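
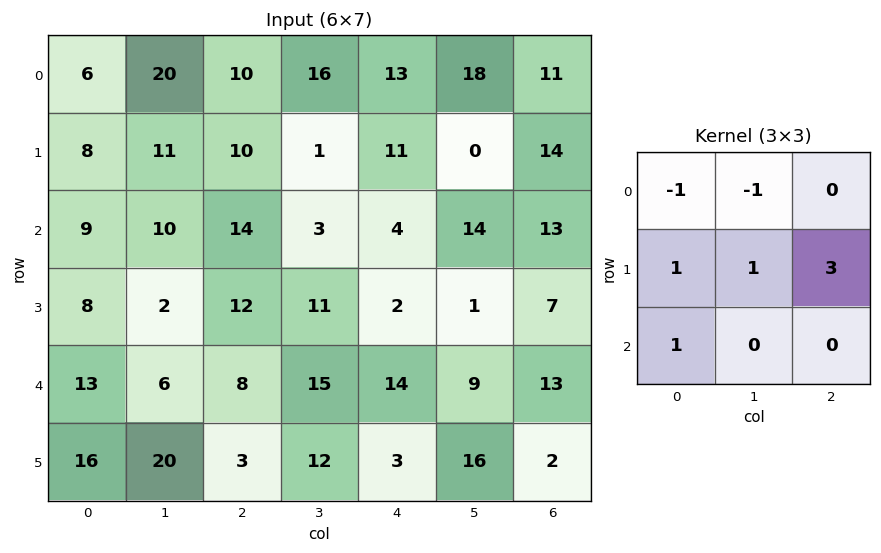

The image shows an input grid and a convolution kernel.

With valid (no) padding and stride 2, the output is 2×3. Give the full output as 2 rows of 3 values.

Output[0,0]: The receptive field on the input at this output position is [6 20 10 / 8 11 10 / 9 10 14]. Elementwise product with the kernel and sum: 6·-1 + 20·-1 + 8·1 + 11·1 + 10·3 + 9·1.
Output[0,1]: The receptive field on the input at this output position is [10 16 13 / 10 1 11 / 14 3 4]. Elementwise product with the kernel and sum: 10·-1 + 16·-1 + 10·1 + 1·1 + 11·3 + 14·1.

32 32 26
40 20 20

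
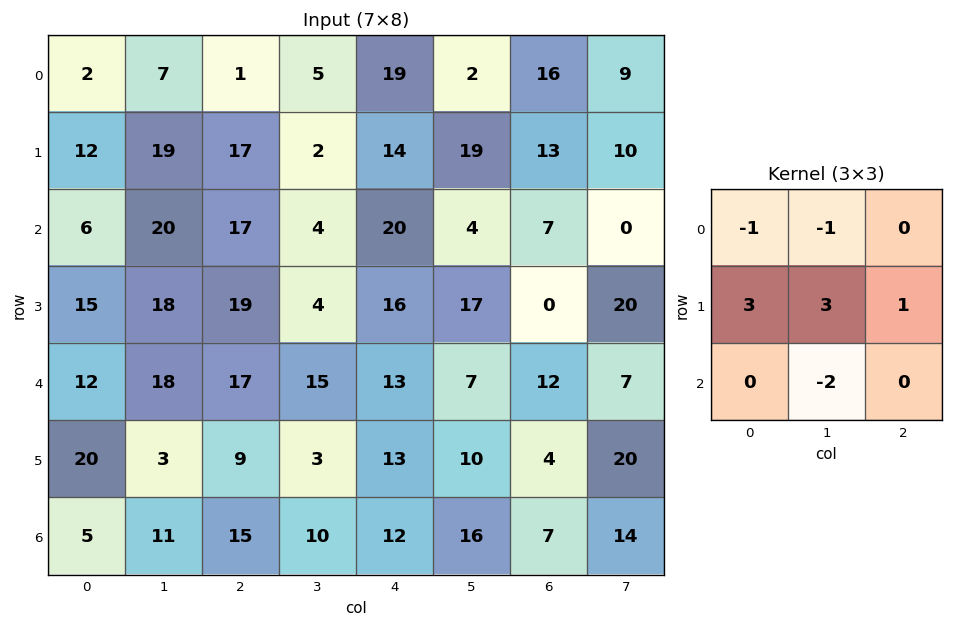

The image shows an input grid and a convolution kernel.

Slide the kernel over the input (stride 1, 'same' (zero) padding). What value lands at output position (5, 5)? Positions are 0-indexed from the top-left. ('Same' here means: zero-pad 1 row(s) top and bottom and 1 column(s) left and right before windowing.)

The receptive field on the zero-padded input at this output position is [13 7 12 / 13 10 4 / 12 16 7]. Elementwise product with the kernel and sum: 13·-1 + 7·-1 + 13·3 + 10·3 + 4·1 + 16·-2.

21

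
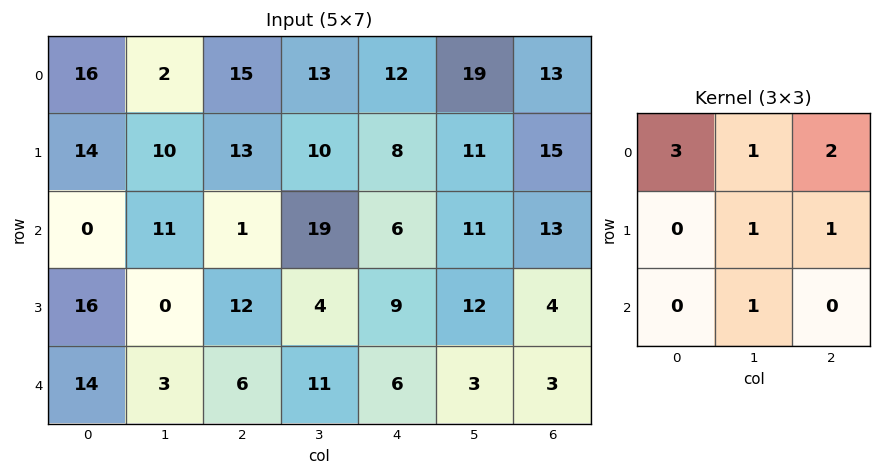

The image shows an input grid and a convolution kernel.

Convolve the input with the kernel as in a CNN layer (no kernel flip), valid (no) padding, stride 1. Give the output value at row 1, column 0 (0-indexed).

90

The receptive field on the input at this output position is [14 10 13 / 0 11 1 / 16 0 12]. Elementwise product with the kernel and sum: 14·3 + 10·1 + 13·2 + 11·1 + 1·1 + 0·1.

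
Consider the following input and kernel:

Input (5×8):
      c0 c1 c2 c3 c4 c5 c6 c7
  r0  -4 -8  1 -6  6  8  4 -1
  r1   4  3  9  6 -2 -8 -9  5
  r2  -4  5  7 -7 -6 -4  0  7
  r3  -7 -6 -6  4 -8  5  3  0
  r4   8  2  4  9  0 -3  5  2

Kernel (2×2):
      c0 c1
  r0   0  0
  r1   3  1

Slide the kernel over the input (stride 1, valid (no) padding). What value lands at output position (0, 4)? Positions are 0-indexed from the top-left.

The receptive field on the input at this output position is [6 8 / -2 -8]. Elementwise product with the kernel and sum: -2·3 + -8·1.

-14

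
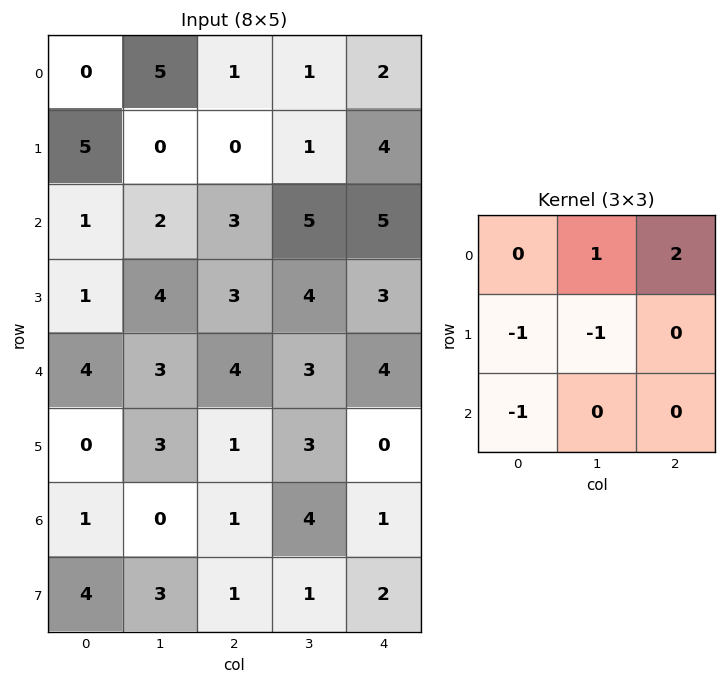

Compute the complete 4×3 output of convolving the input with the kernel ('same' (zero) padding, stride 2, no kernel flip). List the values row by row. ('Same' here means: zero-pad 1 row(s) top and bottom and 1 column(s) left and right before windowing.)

Output[0,0]: The receptive field on the zero-padded input at this output position is [0 0 0 / 0 0 5 / 0 5 0]. Elementwise product with the kernel and sum: 0·1 + 0·2 + 0·-1 + 0·-1 + 0·-1.

0 -6 -4
4 -7 -10
5 1 -7
5 3 -6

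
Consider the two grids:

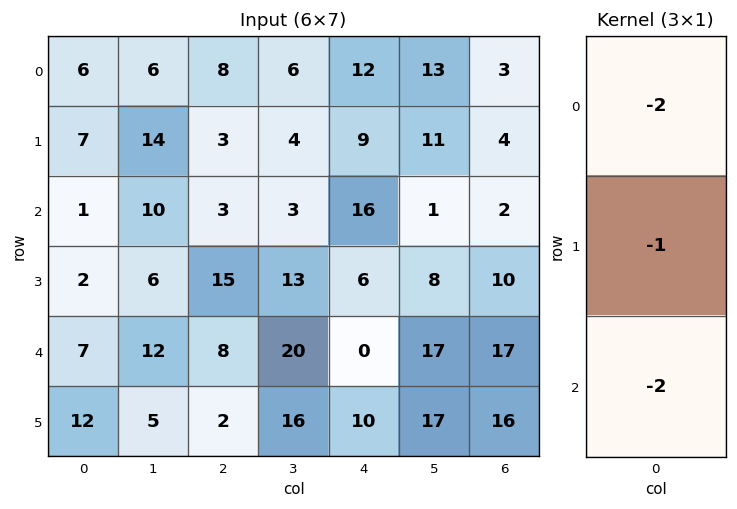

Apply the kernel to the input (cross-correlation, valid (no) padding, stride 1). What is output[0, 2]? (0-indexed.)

The receptive field on the input at this output position is [8 / 3 / 3]. Elementwise product with the kernel and sum: 8·-2 + 3·-1 + 3·-2.

-25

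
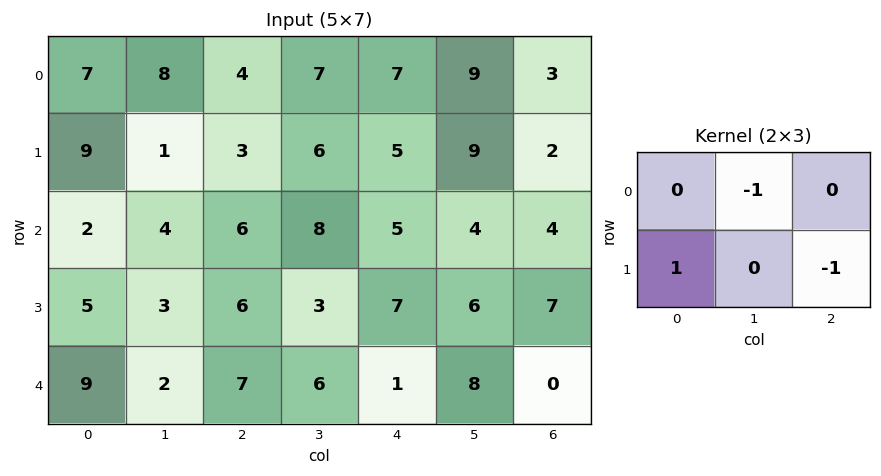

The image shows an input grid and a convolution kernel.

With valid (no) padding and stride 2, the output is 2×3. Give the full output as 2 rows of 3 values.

Output[0,0]: The receptive field on the input at this output position is [7 8 4 / 9 1 3]. Elementwise product with the kernel and sum: 8·-1 + 9·1 + 3·-1.
Output[0,1]: The receptive field on the input at this output position is [4 7 7 / 3 6 5]. Elementwise product with the kernel and sum: 7·-1 + 3·1 + 5·-1.

-2 -9 -6
-5 -9 -4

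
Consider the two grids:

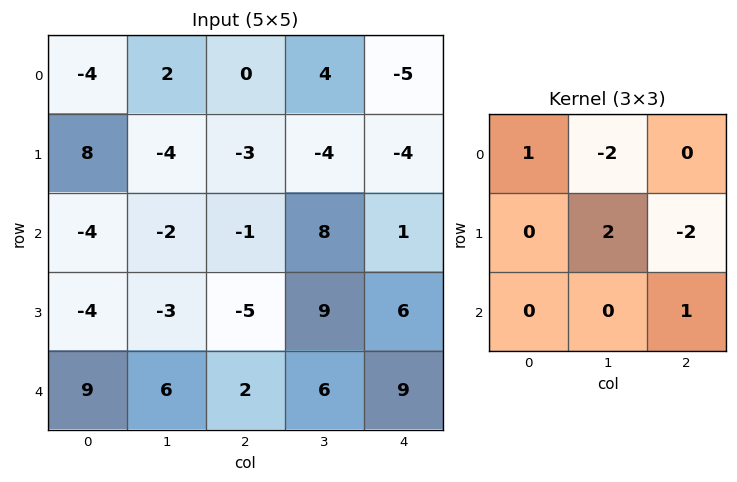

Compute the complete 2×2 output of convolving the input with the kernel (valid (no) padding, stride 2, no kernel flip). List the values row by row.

Output[0,0]: The receptive field on the input at this output position is [-4 2 0 / 8 -4 -3 / -4 -2 -1]. Elementwise product with the kernel and sum: -4·1 + 2·-2 + -4·2 + -3·-2 + -1·1.
Output[0,1]: The receptive field on the input at this output position is [0 4 -5 / -3 -4 -4 / -1 8 1]. Elementwise product with the kernel and sum: 0·1 + 4·-2 + -4·2 + -4·-2 + 1·1.

-11 -7
6 -2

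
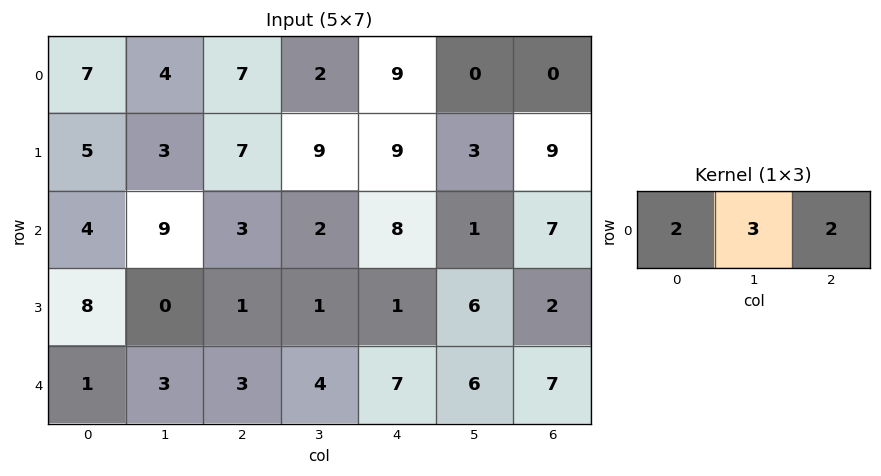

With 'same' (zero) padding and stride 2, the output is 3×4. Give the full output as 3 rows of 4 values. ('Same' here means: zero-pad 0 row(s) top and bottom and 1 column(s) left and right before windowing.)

29 33 31 0
30 31 30 23
9 23 41 33

Output[0,0]: The receptive field on the zero-padded input at this output position is [0 7 4]. Elementwise product with the kernel and sum: 0·2 + 7·3 + 4·2.
Output[0,1]: The receptive field on the zero-padded input at this output position is [4 7 2]. Elementwise product with the kernel and sum: 4·2 + 7·3 + 2·2.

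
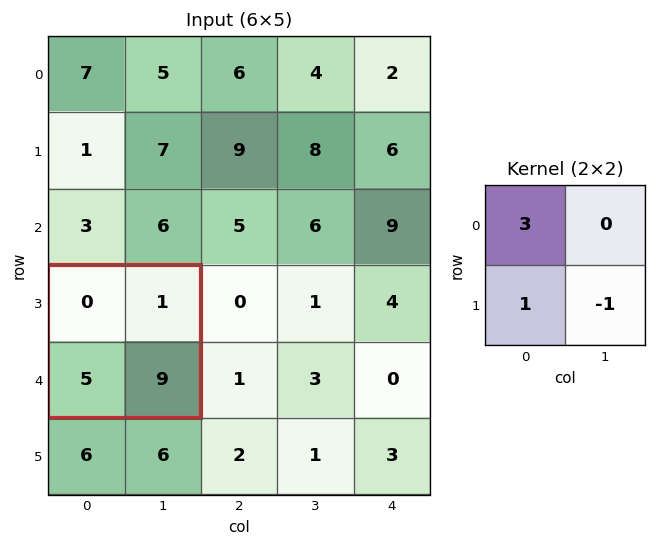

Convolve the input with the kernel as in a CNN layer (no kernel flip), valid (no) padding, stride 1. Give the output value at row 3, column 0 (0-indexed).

-4

The receptive field on the input at this output position is [0 1 / 5 9]. Elementwise product with the kernel and sum: 0·3 + 5·1 + 9·-1.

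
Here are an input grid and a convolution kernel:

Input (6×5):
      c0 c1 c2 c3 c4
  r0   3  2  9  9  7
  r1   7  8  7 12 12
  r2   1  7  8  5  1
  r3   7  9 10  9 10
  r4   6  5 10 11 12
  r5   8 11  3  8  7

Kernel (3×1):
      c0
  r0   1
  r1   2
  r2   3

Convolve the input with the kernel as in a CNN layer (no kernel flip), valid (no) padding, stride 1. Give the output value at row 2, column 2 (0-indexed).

The receptive field on the input at this output position is [8 / 10 / 10]. Elementwise product with the kernel and sum: 8·1 + 10·2 + 10·3.

58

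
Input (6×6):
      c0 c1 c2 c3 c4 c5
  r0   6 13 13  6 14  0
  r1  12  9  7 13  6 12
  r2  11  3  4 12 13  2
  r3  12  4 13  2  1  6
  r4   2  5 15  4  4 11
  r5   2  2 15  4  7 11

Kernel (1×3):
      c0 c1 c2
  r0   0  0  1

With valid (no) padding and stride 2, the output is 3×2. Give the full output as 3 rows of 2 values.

Output[0,0]: The receptive field on the input at this output position is [6 13 13]. Elementwise product with the kernel and sum: 13·1.
Output[0,1]: The receptive field on the input at this output position is [13 6 14]. Elementwise product with the kernel and sum: 14·1.

13 14
4 13
15 4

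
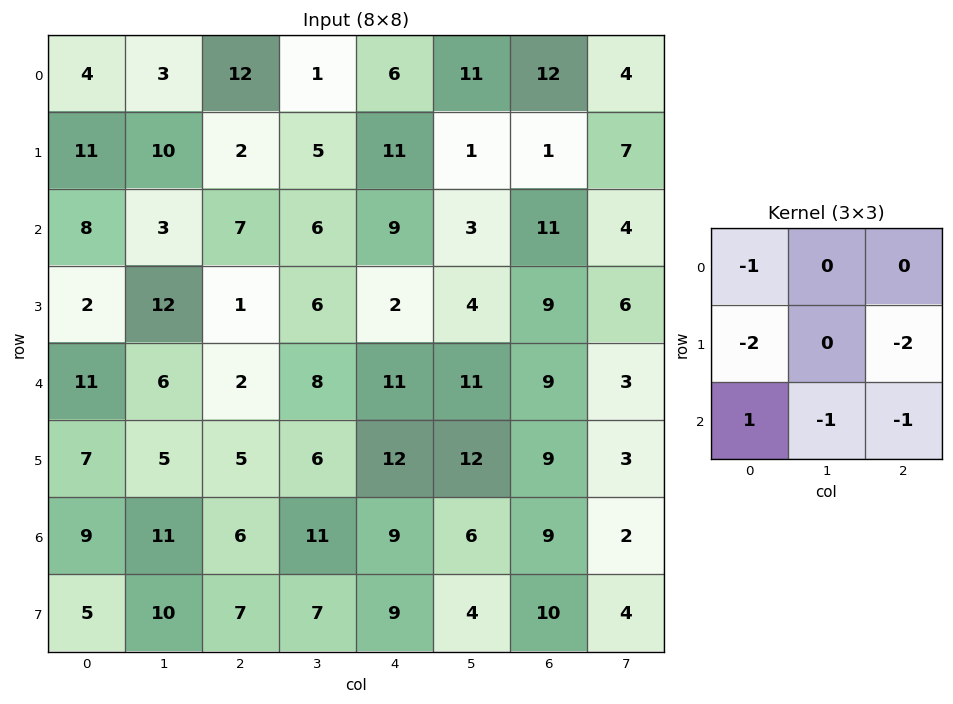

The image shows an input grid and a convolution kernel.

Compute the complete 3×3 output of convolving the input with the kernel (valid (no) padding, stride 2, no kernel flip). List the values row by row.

Output[0,0]: The receptive field on the input at this output position is [4 3 12 / 11 10 2 / 8 3 7]. Elementwise product with the kernel and sum: 4·-1 + 11·-2 + 2·-2 + 8·1 + 3·-1 + 7·-1.
Output[0,1]: The receptive field on the input at this output position is [12 1 6 / 2 5 11 / 7 6 9]. Elementwise product with the kernel and sum: 12·-1 + 2·-2 + 11·-2 + 7·1 + 6·-1 + 9·-1.

-32 -46 -35
-11 -30 -40
-43 -50 -59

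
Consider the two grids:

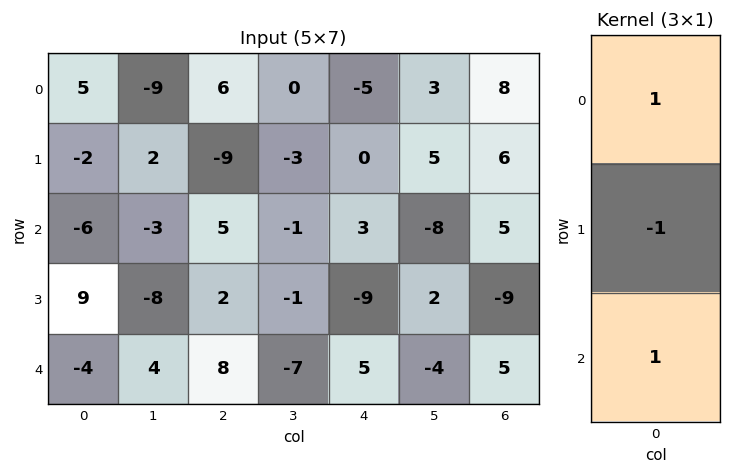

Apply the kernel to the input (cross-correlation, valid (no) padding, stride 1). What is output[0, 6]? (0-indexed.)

7

The receptive field on the input at this output position is [8 / 6 / 5]. Elementwise product with the kernel and sum: 8·1 + 6·-1 + 5·1.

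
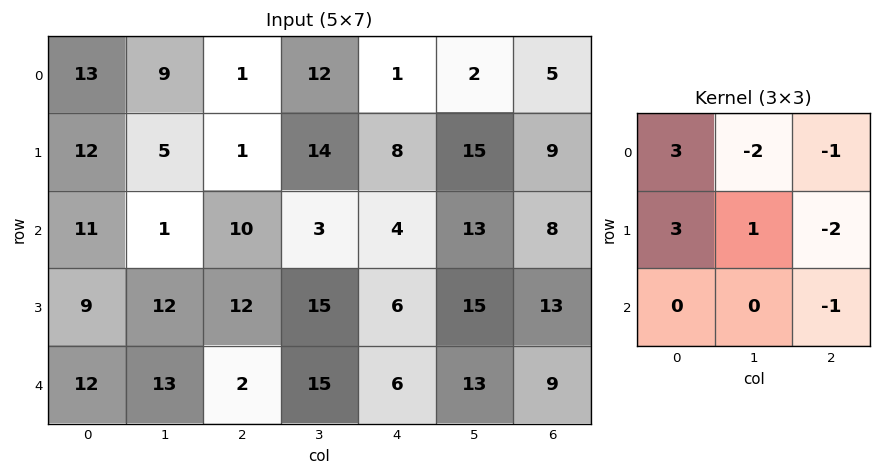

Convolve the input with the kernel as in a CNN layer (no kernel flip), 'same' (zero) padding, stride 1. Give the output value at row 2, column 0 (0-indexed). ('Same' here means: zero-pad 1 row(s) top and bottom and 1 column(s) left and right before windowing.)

-32

The receptive field on the zero-padded input at this output position is [0 12 5 / 0 11 1 / 0 9 12]. Elementwise product with the kernel and sum: 0·3 + 12·-2 + 5·-1 + 0·3 + 11·1 + 1·-2 + 12·-1.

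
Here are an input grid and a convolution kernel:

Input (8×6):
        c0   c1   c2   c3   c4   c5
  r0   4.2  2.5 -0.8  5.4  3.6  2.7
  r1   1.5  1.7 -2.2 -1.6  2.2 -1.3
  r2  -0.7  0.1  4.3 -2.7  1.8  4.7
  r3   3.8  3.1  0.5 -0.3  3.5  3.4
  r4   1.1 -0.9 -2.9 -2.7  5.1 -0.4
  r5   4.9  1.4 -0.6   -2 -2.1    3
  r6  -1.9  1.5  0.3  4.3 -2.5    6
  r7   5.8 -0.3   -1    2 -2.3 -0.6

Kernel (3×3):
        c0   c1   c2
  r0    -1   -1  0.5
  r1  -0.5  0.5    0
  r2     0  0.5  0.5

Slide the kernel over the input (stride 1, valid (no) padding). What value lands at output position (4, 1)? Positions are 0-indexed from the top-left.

The receptive field on the input at this output position is [-0.9 -2.9 -2.7 / 1.4 -0.6 -2 / 1.5 0.3 4.3]. Elementwise product with the kernel and sum: -0.9·-1 + -2.9·-1 + -2.7·0.5 + 1.4·-0.5 + -0.6·0.5 + 0.3·0.5 + 4.3·0.5.

3.75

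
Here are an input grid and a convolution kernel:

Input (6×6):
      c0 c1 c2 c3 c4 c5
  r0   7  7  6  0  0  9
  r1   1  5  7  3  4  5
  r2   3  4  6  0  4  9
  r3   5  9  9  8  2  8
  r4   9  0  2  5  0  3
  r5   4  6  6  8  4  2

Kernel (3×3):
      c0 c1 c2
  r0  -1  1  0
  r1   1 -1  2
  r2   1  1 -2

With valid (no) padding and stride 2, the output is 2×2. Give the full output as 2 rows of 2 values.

Output[0,0]: The receptive field on the input at this output position is [7 7 6 / 1 5 7 / 3 4 6]. Elementwise product with the kernel and sum: 7·-1 + 7·1 + 1·1 + 5·-1 + 7·2 + 3·1 + 4·1 + 6·-2.

5 4
20 6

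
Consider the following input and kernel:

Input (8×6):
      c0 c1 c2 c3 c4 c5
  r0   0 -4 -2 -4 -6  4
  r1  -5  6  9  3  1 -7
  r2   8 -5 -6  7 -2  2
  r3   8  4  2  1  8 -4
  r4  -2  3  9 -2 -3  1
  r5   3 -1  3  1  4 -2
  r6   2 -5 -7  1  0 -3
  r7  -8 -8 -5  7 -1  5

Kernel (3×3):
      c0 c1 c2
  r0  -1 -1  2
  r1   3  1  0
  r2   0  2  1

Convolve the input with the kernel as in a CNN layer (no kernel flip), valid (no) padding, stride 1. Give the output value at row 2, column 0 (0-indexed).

The receptive field on the input at this output position is [8 -5 -6 / 8 4 2 / -2 3 9]. Elementwise product with the kernel and sum: 8·-1 + -5·-1 + -6·2 + 8·3 + 4·1 + 3·2 + 9·1.

28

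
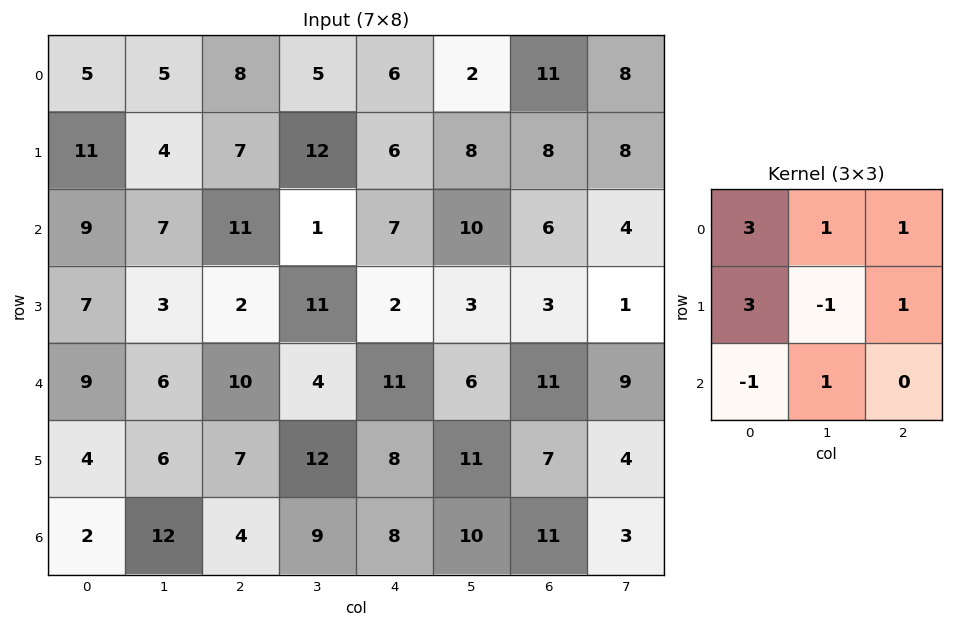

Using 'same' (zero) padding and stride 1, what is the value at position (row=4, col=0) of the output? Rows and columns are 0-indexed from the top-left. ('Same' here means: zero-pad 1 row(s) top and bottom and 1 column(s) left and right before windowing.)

11

The receptive field on the zero-padded input at this output position is [0 7 3 / 0 9 6 / 0 4 6]. Elementwise product with the kernel and sum: 0·3 + 7·1 + 3·1 + 0·3 + 9·-1 + 6·1 + 0·-1 + 4·1.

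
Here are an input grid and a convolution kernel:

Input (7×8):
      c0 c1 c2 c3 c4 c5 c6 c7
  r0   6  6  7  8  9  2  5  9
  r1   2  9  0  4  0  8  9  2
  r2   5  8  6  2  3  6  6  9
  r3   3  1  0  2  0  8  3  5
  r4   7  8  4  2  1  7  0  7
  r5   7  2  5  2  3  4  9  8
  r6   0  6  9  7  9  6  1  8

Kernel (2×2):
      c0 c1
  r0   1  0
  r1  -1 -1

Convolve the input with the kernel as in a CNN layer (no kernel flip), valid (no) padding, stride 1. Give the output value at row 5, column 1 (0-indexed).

-13

The receptive field on the input at this output position is [2 5 / 6 9]. Elementwise product with the kernel and sum: 2·1 + 6·-1 + 9·-1.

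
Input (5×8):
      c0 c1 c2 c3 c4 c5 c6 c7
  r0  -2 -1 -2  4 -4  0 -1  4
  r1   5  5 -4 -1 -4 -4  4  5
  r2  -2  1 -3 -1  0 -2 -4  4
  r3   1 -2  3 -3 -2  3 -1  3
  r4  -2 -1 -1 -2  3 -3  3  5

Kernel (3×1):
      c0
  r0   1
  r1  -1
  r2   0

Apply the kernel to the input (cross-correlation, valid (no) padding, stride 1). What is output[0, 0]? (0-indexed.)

-7

The receptive field on the input at this output position is [-2 / 5 / -2]. Elementwise product with the kernel and sum: -2·1 + 5·-1.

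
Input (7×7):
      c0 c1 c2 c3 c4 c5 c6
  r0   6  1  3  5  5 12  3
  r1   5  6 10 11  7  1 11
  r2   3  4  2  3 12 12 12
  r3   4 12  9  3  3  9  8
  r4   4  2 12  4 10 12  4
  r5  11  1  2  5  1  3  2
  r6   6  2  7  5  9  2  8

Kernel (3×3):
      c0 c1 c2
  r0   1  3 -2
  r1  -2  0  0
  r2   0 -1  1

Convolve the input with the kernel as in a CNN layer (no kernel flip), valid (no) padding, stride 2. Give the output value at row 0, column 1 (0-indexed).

-3

The receptive field on the input at this output position is [3 5 5 / 10 11 7 / 2 3 12]. Elementwise product with the kernel and sum: 3·1 + 5·3 + 5·-2 + 10·-2 + 3·-1 + 12·1.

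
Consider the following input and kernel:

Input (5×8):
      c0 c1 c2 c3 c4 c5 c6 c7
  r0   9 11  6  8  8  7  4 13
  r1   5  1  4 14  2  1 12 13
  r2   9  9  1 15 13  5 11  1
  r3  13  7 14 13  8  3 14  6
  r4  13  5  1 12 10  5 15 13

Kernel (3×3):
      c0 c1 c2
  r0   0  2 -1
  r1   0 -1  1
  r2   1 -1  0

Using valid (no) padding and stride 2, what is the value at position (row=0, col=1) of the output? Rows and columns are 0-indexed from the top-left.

The receptive field on the input at this output position is [6 8 8 / 4 14 2 / 1 15 13]. Elementwise product with the kernel and sum: 8·2 + 8·-1 + 14·-1 + 2·1 + 1·1 + 15·-1.

-18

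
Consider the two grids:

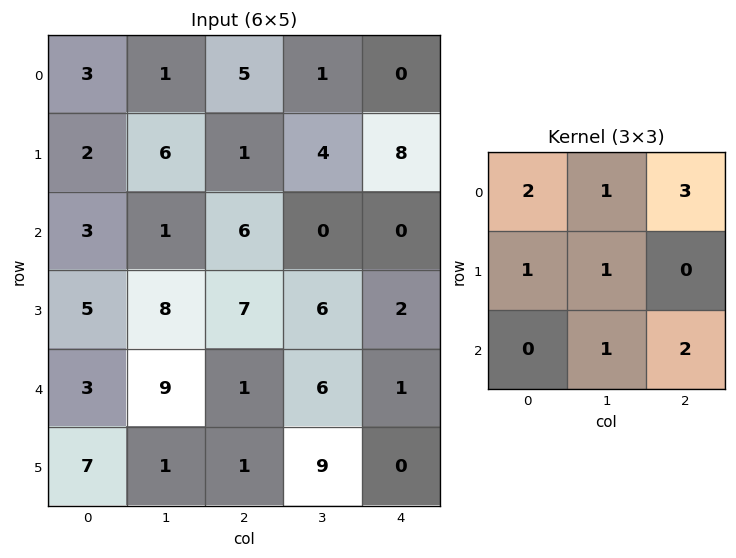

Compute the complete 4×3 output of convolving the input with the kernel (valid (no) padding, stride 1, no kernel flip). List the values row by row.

43 23 16
39 51 46
49 36 33
54 70 42

Output[0,0]: The receptive field on the input at this output position is [3 1 5 / 2 6 1 / 3 1 6]. Elementwise product with the kernel and sum: 3·2 + 1·1 + 5·3 + 2·1 + 6·1 + 1·1 + 6·2.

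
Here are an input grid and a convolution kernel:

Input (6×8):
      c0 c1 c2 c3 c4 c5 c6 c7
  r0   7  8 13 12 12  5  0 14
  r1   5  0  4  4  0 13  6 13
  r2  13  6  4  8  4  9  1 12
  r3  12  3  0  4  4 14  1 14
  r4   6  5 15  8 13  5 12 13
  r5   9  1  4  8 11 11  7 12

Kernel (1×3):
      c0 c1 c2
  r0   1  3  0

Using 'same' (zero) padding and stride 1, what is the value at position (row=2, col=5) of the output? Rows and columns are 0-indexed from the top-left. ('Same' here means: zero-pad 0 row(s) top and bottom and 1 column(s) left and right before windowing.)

31

The receptive field on the zero-padded input at this output position is [4 9 1]. Elementwise product with the kernel and sum: 4·1 + 9·3.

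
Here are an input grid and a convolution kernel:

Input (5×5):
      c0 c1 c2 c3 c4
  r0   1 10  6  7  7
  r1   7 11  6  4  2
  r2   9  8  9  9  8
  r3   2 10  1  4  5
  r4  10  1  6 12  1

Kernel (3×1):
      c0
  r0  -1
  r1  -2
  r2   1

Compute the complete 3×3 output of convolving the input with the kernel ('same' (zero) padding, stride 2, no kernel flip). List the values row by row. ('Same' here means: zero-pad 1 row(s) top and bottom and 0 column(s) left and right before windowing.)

5 -6 -12
-23 -23 -13
-22 -13 -7

Output[0,0]: The receptive field on the zero-padded input at this output position is [0 / 1 / 7]. Elementwise product with the kernel and sum: 0·-1 + 1·-2 + 7·1.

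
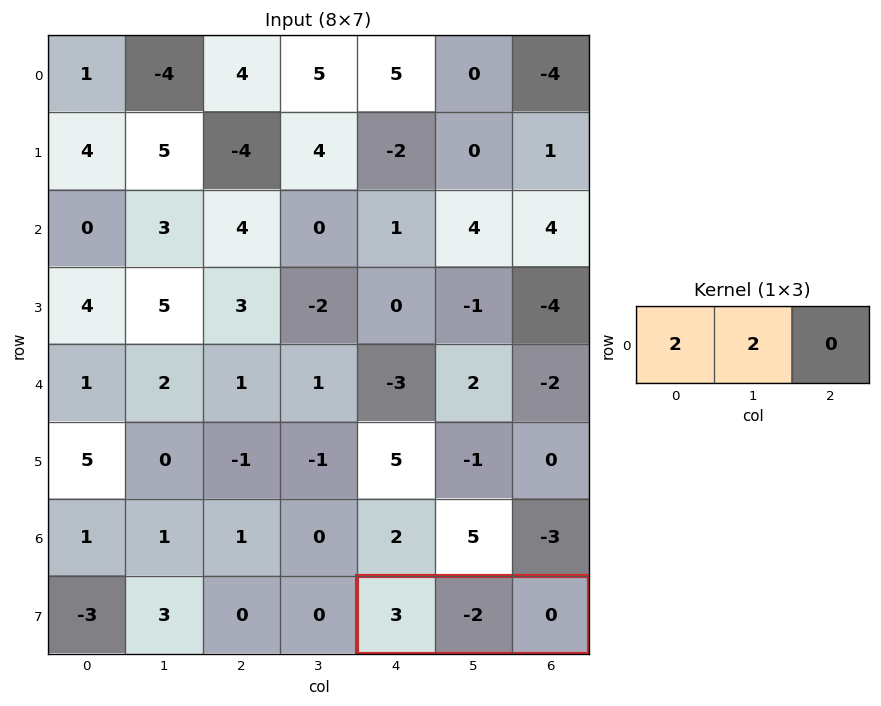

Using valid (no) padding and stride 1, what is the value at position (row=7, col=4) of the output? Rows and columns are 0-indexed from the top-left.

2

The receptive field on the input at this output position is [3 -2 0]. Elementwise product with the kernel and sum: 3·2 + -2·2.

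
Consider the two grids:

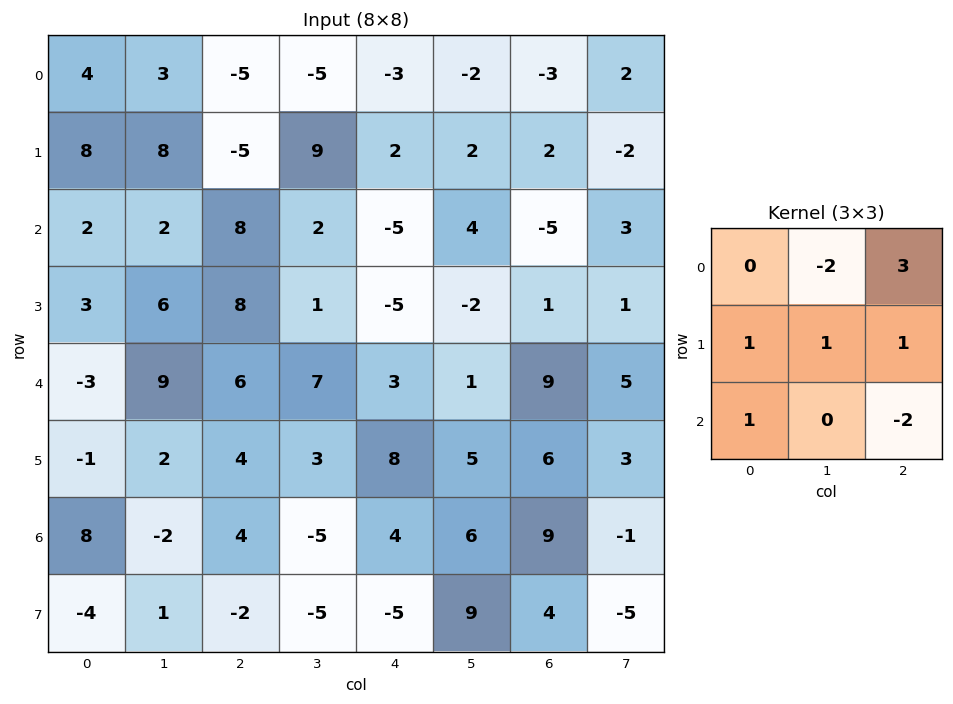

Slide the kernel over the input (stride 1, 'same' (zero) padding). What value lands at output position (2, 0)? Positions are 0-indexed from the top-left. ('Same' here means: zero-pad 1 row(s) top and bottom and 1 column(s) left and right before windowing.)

0

The receptive field on the zero-padded input at this output position is [0 8 8 / 0 2 2 / 0 3 6]. Elementwise product with the kernel and sum: 8·-2 + 8·3 + 0·1 + 2·1 + 2·1 + 0·1 + 6·-2.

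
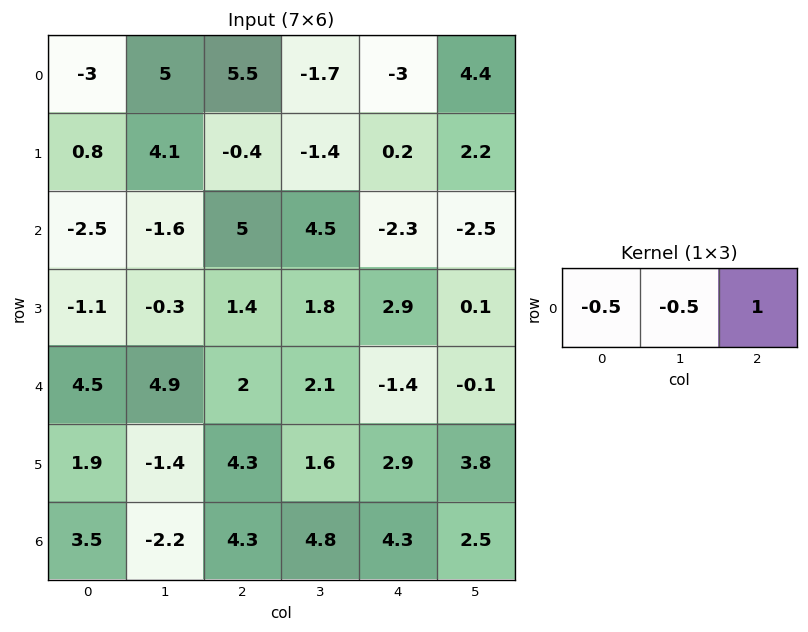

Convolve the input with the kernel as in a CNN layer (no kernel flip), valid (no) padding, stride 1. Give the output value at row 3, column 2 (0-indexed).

The receptive field on the input at this output position is [1.4 1.8 2.9]. Elementwise product with the kernel and sum: 1.4·-0.5 + 1.8·-0.5 + 2.9·1.

1.3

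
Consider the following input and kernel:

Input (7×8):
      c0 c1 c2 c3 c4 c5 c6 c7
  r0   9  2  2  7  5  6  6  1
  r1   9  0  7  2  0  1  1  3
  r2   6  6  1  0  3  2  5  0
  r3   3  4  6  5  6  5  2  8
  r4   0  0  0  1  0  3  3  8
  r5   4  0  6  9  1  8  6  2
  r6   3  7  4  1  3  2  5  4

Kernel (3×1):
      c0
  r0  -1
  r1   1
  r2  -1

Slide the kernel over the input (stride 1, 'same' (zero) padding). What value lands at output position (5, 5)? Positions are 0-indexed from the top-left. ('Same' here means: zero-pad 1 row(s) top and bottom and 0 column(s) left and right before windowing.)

3

The receptive field on the zero-padded input at this output position is [3 / 8 / 2]. Elementwise product with the kernel and sum: 3·-1 + 8·1 + 2·-1.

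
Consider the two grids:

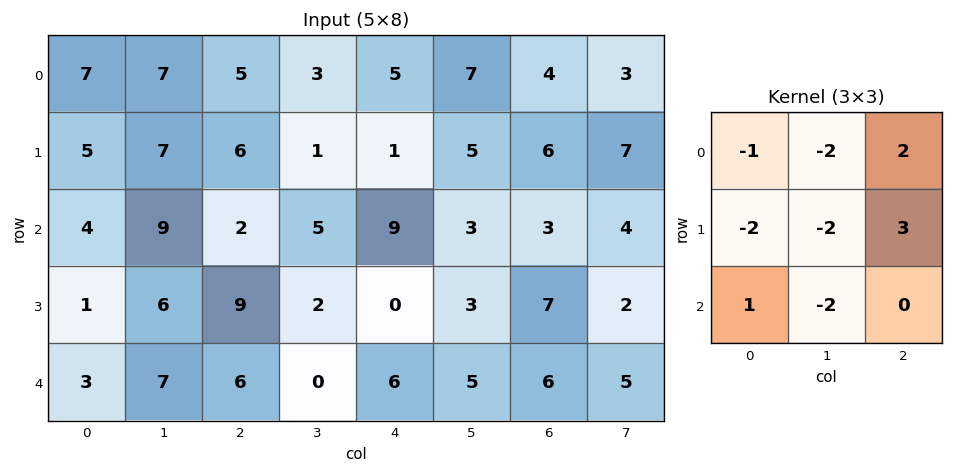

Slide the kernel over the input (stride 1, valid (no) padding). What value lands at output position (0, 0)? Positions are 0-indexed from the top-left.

The receptive field on the input at this output position is [7 7 5 / 5 7 6 / 4 9 2]. Elementwise product with the kernel and sum: 7·-1 + 7·-2 + 5·2 + 5·-2 + 7·-2 + 6·3 + 4·1 + 9·-2.

-31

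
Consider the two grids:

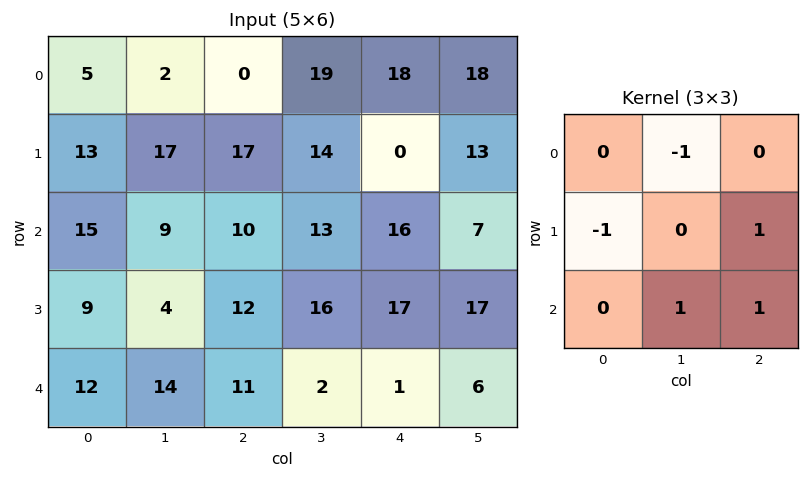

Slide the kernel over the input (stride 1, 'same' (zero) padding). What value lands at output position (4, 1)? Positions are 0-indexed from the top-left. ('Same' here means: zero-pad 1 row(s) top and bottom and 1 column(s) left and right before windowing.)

The receptive field on the zero-padded input at this output position is [9 4 12 / 12 14 11 / 0 0 0]. Elementwise product with the kernel and sum: 4·-1 + 12·-1 + 11·1 + 0·1 + 0·1.

-5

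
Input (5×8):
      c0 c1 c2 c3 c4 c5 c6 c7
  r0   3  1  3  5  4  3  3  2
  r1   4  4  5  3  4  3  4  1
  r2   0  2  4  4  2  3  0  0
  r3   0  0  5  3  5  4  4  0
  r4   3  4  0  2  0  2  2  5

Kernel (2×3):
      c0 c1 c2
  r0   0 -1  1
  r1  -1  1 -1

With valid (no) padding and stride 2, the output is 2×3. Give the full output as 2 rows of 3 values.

Output[0,0]: The receptive field on the input at this output position is [3 1 3 / 4 4 5]. Elementwise product with the kernel and sum: 1·-1 + 3·1 + 4·-1 + 4·1 + 5·-1.

-3 -7 -5
-3 -9 -8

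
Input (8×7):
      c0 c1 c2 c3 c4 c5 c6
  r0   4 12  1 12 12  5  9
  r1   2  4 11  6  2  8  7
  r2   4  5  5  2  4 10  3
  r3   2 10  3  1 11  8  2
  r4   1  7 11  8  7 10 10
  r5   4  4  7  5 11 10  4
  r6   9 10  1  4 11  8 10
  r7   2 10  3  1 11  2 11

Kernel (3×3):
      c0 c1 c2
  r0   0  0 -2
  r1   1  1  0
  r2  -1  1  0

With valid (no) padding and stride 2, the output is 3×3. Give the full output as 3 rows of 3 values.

5 -10 -2
8 -7 16
-13 1 -2

Output[0,0]: The receptive field on the input at this output position is [4 12 1 / 2 4 11 / 4 5 5]. Elementwise product with the kernel and sum: 1·-2 + 2·1 + 4·1 + 4·-1 + 5·1.
Output[0,1]: The receptive field on the input at this output position is [1 12 12 / 11 6 2 / 5 2 4]. Elementwise product with the kernel and sum: 12·-2 + 11·1 + 6·1 + 5·-1 + 2·1.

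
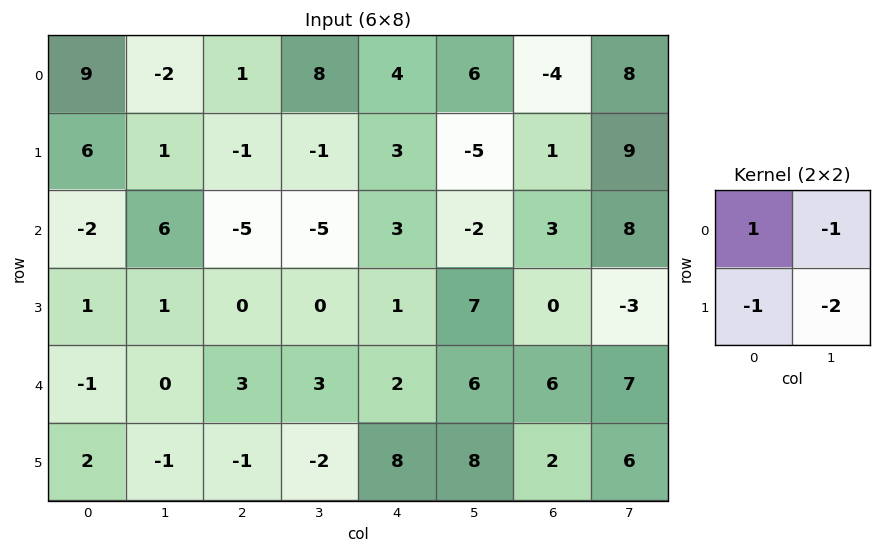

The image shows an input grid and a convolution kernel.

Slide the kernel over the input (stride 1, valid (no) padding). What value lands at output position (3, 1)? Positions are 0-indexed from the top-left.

-5

The receptive field on the input at this output position is [1 0 / 0 3]. Elementwise product with the kernel and sum: 1·1 + 0·-1 + 0·-1 + 3·-2.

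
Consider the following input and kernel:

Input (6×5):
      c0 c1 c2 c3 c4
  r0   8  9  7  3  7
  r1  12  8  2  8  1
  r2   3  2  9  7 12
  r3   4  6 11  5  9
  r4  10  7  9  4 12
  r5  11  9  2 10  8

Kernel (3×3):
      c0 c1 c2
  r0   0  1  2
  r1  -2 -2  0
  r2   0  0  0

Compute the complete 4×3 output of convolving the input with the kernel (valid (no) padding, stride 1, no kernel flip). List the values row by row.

-17 -7 -3
2 -4 -22
0 -11 -1
-6 -11 -3

Output[0,0]: The receptive field on the input at this output position is [8 9 7 / 12 8 2 / 3 2 9]. Elementwise product with the kernel and sum: 9·1 + 7·2 + 12·-2 + 8·-2.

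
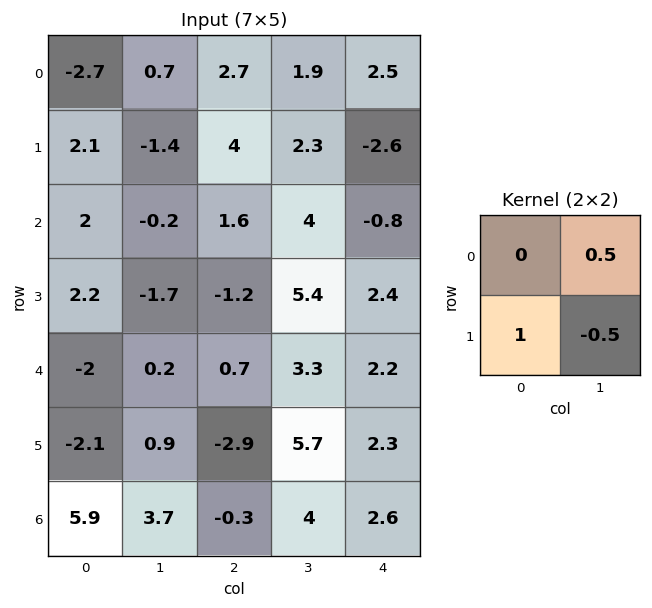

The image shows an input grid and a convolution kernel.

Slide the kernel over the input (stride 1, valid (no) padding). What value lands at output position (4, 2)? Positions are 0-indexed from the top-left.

The receptive field on the input at this output position is [0.7 3.3 / -2.9 5.7]. Elementwise product with the kernel and sum: 3.3·0.5 + -2.9·1 + 5.7·-0.5.

-4.1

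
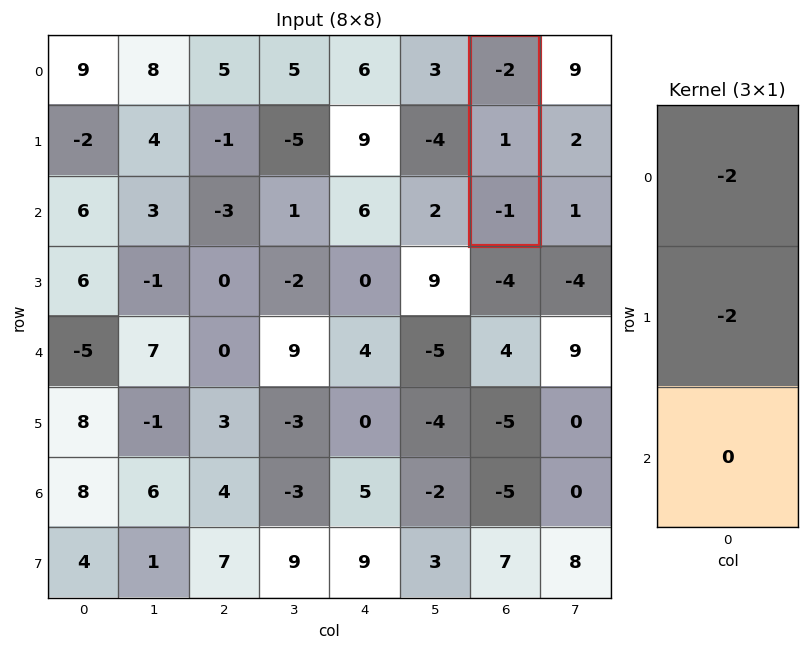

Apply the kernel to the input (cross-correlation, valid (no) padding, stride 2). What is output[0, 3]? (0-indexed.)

The receptive field on the input at this output position is [-2 / 1 / -1]. Elementwise product with the kernel and sum: -2·-2 + 1·-2.

2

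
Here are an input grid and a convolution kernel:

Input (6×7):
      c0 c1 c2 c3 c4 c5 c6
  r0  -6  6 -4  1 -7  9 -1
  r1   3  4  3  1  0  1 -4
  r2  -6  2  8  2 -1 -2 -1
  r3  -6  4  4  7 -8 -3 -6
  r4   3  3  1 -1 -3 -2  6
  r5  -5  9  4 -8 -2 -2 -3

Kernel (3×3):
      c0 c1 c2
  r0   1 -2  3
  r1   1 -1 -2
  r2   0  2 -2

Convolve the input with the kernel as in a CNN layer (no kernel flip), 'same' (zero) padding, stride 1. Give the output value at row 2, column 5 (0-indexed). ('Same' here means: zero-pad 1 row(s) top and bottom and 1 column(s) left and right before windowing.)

-5

The receptive field on the zero-padded input at this output position is [0 1 -4 / -1 -2 -1 / -8 -3 -6]. Elementwise product with the kernel and sum: 0·1 + 1·-2 + -4·3 + -1·1 + -2·-1 + -1·-2 + -3·2 + -6·-2.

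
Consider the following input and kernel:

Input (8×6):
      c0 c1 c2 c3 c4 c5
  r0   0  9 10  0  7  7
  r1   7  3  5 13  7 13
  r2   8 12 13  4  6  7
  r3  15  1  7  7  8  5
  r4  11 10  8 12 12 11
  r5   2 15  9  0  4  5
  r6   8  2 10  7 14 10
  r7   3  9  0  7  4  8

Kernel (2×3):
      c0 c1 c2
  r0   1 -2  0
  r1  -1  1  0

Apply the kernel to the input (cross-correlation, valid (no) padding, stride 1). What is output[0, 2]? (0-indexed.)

18

The receptive field on the input at this output position is [10 0 7 / 5 13 7]. Elementwise product with the kernel and sum: 10·1 + 0·-2 + 5·-1 + 13·1.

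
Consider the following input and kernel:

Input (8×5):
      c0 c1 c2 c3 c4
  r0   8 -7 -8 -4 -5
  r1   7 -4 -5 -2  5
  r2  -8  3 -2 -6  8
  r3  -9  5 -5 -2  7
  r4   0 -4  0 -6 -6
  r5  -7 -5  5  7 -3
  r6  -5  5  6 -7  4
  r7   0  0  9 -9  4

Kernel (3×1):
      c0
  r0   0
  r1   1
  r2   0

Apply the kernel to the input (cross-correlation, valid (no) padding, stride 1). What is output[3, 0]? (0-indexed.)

The receptive field on the input at this output position is [-9 / 0 / -7]. Elementwise product with the kernel and sum: 0·1.

0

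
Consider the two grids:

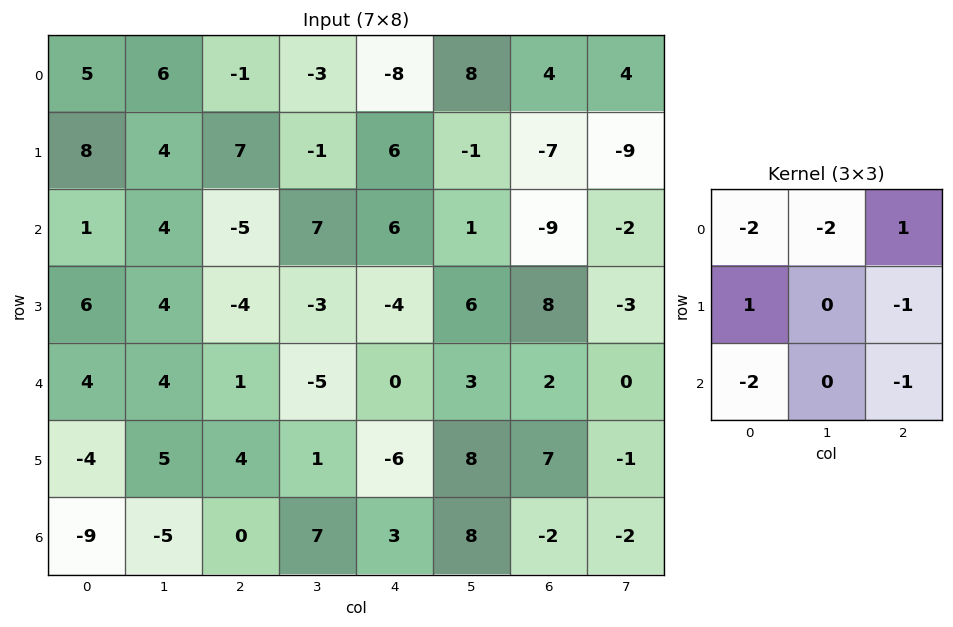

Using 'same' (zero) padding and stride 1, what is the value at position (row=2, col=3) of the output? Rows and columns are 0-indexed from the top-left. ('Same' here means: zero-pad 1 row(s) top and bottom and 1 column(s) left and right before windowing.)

-5

The receptive field on the zero-padded input at this output position is [7 -1 6 / -5 7 6 / -4 -3 -4]. Elementwise product with the kernel and sum: 7·-2 + -1·-2 + 6·1 + -5·1 + 6·-1 + -4·-2 + -4·-1.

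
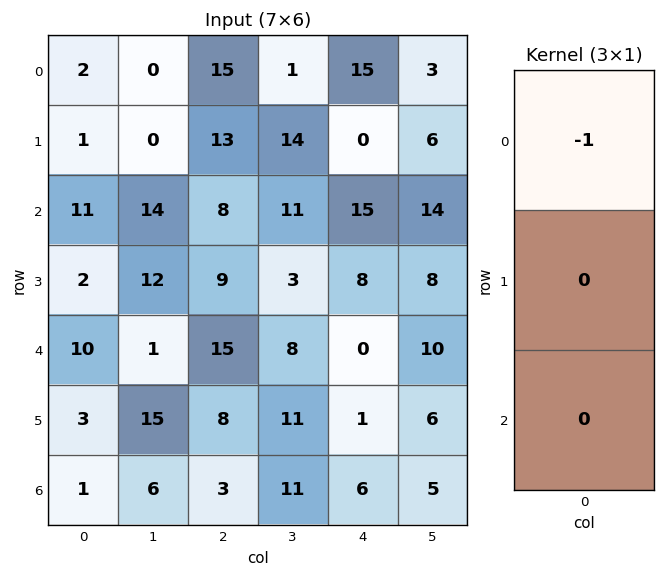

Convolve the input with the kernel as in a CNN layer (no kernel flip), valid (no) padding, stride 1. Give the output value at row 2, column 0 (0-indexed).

The receptive field on the input at this output position is [11 / 2 / 10]. Elementwise product with the kernel and sum: 11·-1.

-11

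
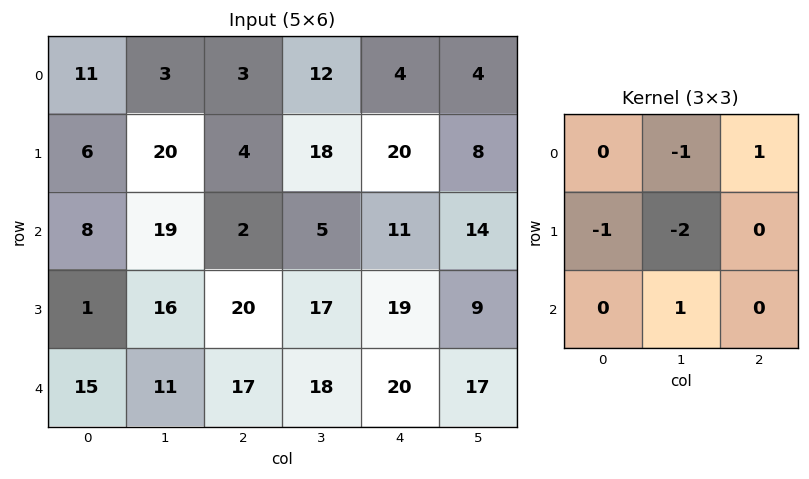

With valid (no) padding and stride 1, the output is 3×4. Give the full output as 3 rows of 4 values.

-27 -17 -43 -47
-46 11 7 -20
-39 -36 -30 -32

Output[0,0]: The receptive field on the input at this output position is [11 3 3 / 6 20 4 / 8 19 2]. Elementwise product with the kernel and sum: 3·-1 + 3·1 + 6·-1 + 20·-2 + 19·1.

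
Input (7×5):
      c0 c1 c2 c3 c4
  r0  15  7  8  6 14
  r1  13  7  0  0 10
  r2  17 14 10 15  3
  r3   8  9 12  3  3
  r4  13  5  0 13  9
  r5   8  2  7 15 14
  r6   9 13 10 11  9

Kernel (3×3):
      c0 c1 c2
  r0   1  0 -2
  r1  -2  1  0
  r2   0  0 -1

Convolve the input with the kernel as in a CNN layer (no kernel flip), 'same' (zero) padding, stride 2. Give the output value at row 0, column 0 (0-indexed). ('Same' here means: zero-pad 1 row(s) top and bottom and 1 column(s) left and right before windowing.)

8

The receptive field on the zero-padded input at this output position is [0 0 0 / 0 15 7 / 0 13 7]. Elementwise product with the kernel and sum: 0·1 + 0·-2 + 0·-2 + 15·1 + 7·-1.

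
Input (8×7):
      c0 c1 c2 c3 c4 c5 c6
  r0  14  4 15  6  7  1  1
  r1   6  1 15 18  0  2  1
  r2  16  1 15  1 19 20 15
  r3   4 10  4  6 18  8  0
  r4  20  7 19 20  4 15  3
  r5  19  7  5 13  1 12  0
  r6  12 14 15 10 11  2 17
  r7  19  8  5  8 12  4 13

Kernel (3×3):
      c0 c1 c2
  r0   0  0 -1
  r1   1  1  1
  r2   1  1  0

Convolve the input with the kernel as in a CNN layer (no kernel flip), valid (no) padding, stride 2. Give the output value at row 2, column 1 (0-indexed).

The receptive field on the input at this output position is [19 20 4 / 5 13 1 / 15 10 11]. Elementwise product with the kernel and sum: 4·-1 + 5·1 + 13·1 + 1·1 + 15·1 + 10·1.

40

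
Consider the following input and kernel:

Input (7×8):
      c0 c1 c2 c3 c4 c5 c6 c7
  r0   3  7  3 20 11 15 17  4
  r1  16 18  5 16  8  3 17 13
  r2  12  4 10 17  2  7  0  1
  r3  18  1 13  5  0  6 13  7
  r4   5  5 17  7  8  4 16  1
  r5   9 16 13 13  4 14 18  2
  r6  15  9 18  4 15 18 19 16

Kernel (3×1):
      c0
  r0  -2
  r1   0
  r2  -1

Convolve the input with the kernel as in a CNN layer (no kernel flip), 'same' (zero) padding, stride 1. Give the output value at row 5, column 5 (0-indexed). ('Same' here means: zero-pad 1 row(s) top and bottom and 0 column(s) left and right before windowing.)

-26

The receptive field on the zero-padded input at this output position is [4 / 14 / 18]. Elementwise product with the kernel and sum: 4·-2 + 18·-1.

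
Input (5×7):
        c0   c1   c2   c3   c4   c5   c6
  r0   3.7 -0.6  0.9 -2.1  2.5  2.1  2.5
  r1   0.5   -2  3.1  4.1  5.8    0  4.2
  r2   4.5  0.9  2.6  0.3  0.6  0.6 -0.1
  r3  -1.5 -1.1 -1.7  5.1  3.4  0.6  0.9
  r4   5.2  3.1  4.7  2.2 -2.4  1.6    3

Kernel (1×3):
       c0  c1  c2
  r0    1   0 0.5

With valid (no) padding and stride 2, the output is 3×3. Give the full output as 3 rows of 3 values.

Output[0,0]: The receptive field on the input at this output position is [3.7 -0.6 0.9]. Elementwise product with the kernel and sum: 3.7·1 + 0.9·0.5.

4.15 2.15 3.75
5.8 2.9 0.55
7.55 3.5 -0.9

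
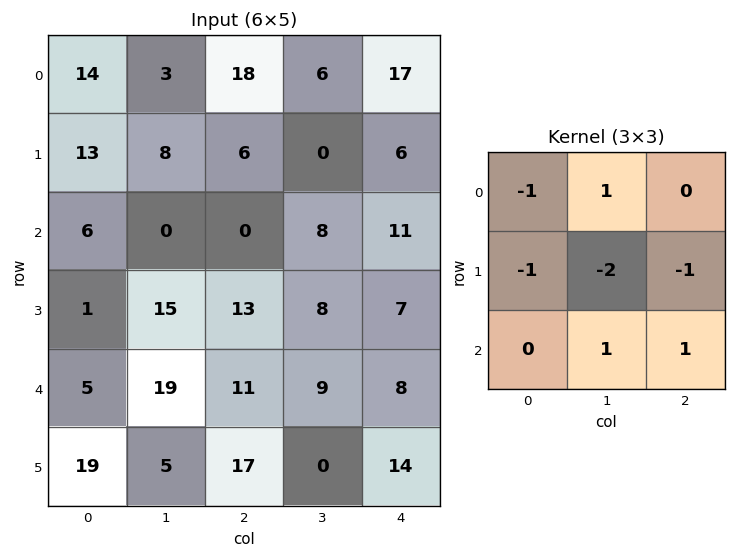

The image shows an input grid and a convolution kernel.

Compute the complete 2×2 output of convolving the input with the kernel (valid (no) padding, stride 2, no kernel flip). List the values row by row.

-46 -5
-20 -11

Output[0,0]: The receptive field on the input at this output position is [14 3 18 / 13 8 6 / 6 0 0]. Elementwise product with the kernel and sum: 14·-1 + 3·1 + 13·-1 + 8·-2 + 6·-1 + 0·1 + 0·1.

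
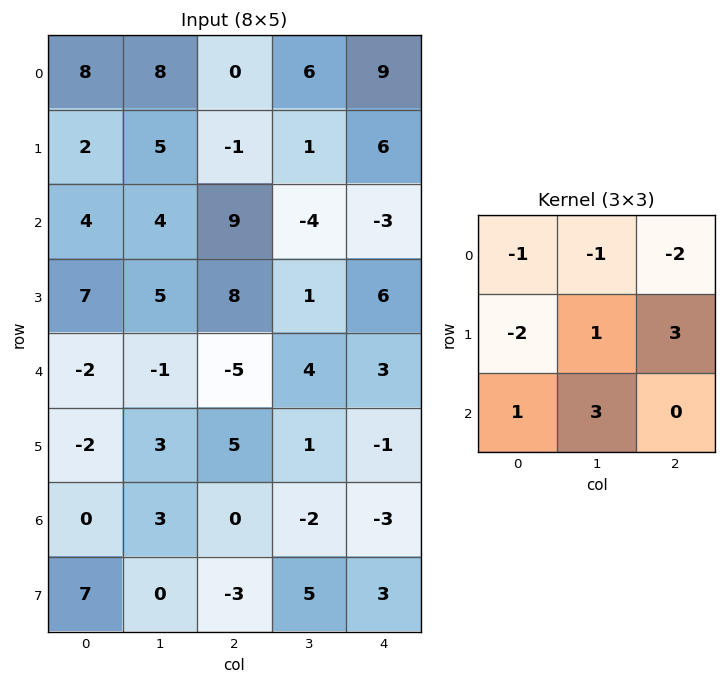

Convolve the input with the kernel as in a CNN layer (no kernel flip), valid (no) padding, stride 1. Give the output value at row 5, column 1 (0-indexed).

-31

The receptive field on the input at this output position is [3 5 1 / 3 0 -2 / 0 -3 5]. Elementwise product with the kernel and sum: 3·-1 + 5·-1 + 1·-2 + 3·-2 + 0·1 + -2·3 + 0·1 + -3·3.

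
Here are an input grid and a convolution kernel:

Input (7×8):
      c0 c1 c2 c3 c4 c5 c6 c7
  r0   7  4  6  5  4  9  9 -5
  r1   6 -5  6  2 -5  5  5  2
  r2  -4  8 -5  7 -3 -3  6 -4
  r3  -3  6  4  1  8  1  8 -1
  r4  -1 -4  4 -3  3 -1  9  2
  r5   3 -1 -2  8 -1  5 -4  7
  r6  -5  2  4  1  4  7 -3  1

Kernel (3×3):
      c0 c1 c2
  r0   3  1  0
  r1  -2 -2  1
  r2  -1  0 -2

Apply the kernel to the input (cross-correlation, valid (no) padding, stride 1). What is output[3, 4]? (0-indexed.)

The receptive field on the input at this output position is [8 1 8 / 3 -1 9 / -1 5 -4]. Elementwise product with the kernel and sum: 8·3 + 1·1 + 3·-2 + -1·-2 + 9·1 + -1·-1 + -4·-2.

39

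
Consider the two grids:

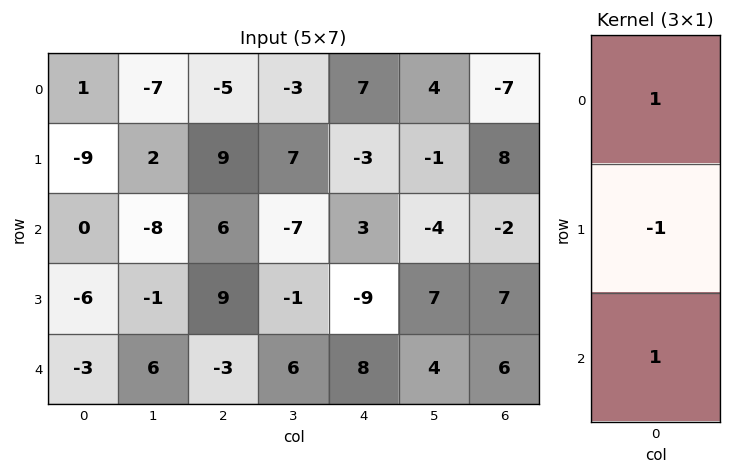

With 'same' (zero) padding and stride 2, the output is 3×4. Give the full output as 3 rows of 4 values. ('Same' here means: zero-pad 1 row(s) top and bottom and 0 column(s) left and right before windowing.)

-10 14 -10 15
-15 12 -15 17
-3 12 -17 1

Output[0,0]: The receptive field on the zero-padded input at this output position is [0 / 1 / -9]. Elementwise product with the kernel and sum: 0·1 + 1·-1 + -9·1.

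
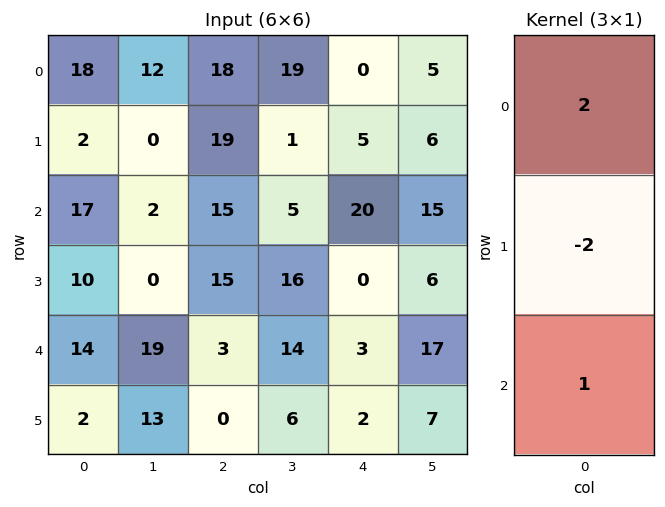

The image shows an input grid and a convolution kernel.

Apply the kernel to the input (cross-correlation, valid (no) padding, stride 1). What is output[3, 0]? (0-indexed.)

The receptive field on the input at this output position is [10 / 14 / 2]. Elementwise product with the kernel and sum: 10·2 + 14·-2 + 2·1.

-6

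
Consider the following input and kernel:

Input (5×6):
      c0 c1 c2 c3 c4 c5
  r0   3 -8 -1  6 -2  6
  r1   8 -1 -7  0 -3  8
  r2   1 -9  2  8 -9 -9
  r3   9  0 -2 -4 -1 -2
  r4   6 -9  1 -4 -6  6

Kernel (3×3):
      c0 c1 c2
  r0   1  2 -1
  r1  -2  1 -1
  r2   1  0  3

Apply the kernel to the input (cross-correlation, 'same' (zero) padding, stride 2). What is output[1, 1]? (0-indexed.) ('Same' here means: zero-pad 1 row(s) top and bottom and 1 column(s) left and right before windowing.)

-15

The receptive field on the zero-padded input at this output position is [-1 -7 0 / -9 2 8 / 0 -2 -4]. Elementwise product with the kernel and sum: -1·1 + -7·2 + 0·-1 + -9·-2 + 2·1 + 8·-1 + 0·1 + -4·3.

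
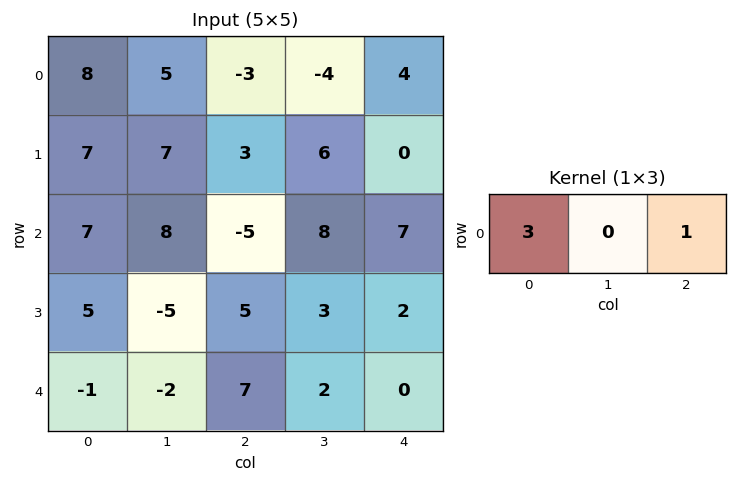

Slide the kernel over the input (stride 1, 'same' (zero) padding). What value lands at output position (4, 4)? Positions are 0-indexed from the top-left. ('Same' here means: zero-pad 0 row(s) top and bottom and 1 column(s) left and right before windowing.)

6

The receptive field on the zero-padded input at this output position is [2 0 0]. Elementwise product with the kernel and sum: 2·3 + 0·1.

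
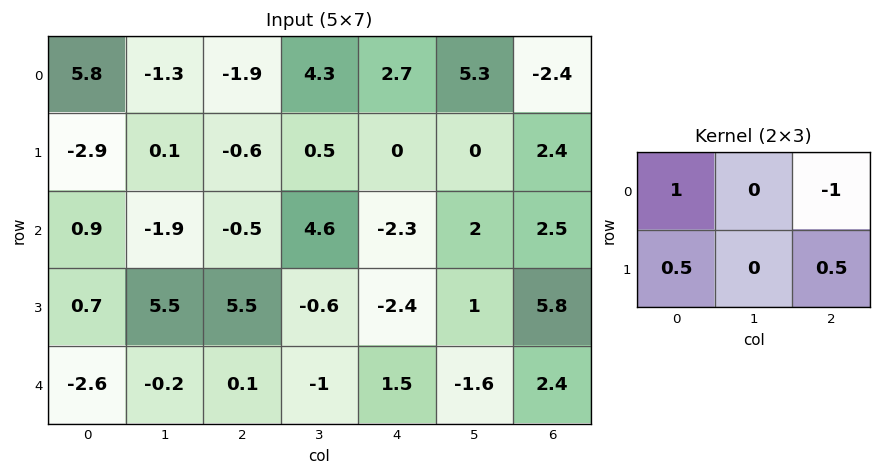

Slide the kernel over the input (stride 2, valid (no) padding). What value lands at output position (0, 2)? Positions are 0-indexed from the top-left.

The receptive field on the input at this output position is [2.7 5.3 -2.4 / 0 0 2.4]. Elementwise product with the kernel and sum: 2.7·1 + -2.4·-1 + 0·0.5 + 2.4·0.5.

6.3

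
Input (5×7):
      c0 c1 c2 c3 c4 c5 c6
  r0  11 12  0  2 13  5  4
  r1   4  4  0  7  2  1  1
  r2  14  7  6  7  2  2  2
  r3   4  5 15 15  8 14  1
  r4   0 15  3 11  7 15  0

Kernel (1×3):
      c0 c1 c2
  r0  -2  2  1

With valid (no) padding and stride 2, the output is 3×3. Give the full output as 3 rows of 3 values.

Output[0,0]: The receptive field on the input at this output position is [11 12 0]. Elementwise product with the kernel and sum: 11·-2 + 12·2 + 0·1.

2 17 -12
-8 4 2
33 23 16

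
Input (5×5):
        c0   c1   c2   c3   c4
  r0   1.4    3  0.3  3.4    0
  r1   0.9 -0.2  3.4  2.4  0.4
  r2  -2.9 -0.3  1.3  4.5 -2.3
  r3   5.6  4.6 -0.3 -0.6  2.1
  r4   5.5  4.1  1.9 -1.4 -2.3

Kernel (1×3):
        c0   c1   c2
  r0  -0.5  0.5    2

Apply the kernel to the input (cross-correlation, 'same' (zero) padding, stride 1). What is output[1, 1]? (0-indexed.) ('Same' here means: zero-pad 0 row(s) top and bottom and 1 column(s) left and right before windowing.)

6.25

The receptive field on the zero-padded input at this output position is [0.9 -0.2 3.4]. Elementwise product with the kernel and sum: 0.9·-0.5 + -0.2·0.5 + 3.4·2.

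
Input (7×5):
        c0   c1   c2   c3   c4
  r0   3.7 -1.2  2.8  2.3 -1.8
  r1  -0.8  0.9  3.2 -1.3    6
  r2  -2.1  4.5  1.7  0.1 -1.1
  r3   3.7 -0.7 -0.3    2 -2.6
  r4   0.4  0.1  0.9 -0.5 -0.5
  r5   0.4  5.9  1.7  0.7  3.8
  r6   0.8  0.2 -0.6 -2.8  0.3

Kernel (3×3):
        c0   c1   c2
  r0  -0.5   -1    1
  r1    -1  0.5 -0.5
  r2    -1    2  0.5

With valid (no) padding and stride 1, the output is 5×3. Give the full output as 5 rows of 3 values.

13.75 0.4 -14.4
0.95 -7.55 7.6
-5.4 -2.85 -1.6
10 1.1 -3.75
1.6 -9.65 -8.55

Output[0,0]: The receptive field on the input at this output position is [3.7 -1.2 2.8 / -0.8 0.9 3.2 / -2.1 4.5 1.7]. Elementwise product with the kernel and sum: 3.7·-0.5 + -1.2·-1 + 2.8·1 + -0.8·-1 + 0.9·0.5 + 3.2·-0.5 + -2.1·-1 + 4.5·2 + 1.7·0.5.
Output[0,1]: The receptive field on the input at this output position is [-1.2 2.8 2.3 / 0.9 3.2 -1.3 / 4.5 1.7 0.1]. Elementwise product with the kernel and sum: -1.2·-0.5 + 2.8·-1 + 2.3·1 + 0.9·-1 + 3.2·0.5 + -1.3·-0.5 + 4.5·-1 + 1.7·2 + 0.1·0.5.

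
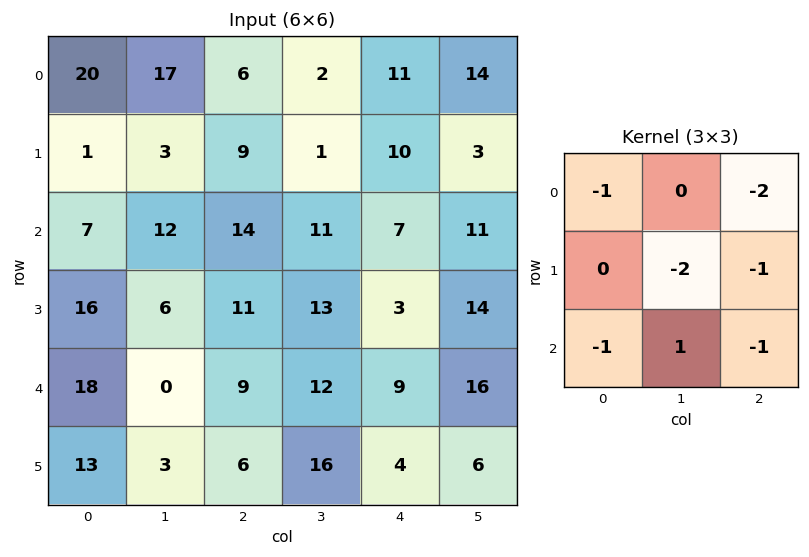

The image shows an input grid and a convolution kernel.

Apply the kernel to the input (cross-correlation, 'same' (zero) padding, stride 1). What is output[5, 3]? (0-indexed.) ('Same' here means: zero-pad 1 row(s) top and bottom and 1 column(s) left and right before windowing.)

The receptive field on the zero-padded input at this output position is [9 12 9 / 6 16 4 / 0 0 0]. Elementwise product with the kernel and sum: 9·-1 + 9·-2 + 16·-2 + 4·-1 + 0·-1 + 0·1 + 0·-1.

-63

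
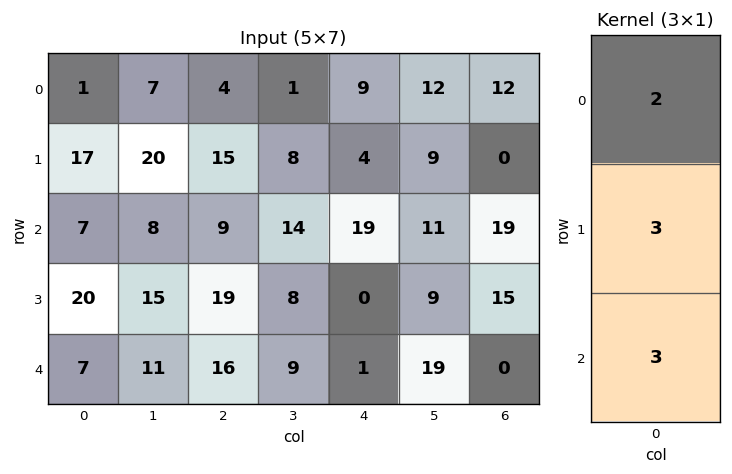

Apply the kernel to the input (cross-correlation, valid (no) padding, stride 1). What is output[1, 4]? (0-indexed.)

65

The receptive field on the input at this output position is [4 / 19 / 0]. Elementwise product with the kernel and sum: 4·2 + 19·3 + 0·3.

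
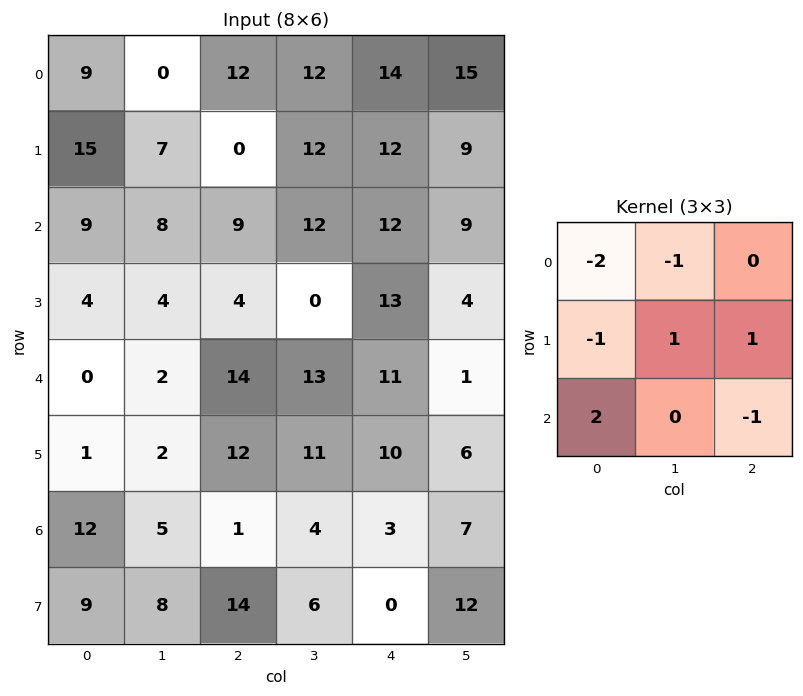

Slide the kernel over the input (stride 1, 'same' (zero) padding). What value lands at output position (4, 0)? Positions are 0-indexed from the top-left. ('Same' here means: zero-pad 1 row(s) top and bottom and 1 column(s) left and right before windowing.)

The receptive field on the zero-padded input at this output position is [0 4 4 / 0 0 2 / 0 1 2]. Elementwise product with the kernel and sum: 0·-2 + 4·-1 + 0·-1 + 0·1 + 2·1 + 0·2 + 2·-1.

-4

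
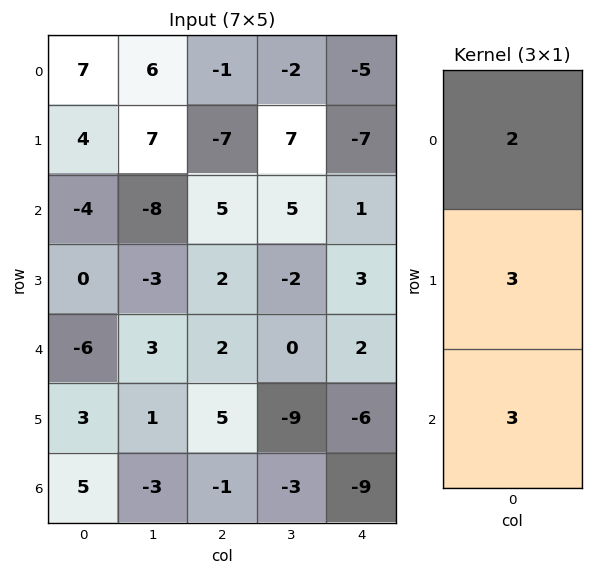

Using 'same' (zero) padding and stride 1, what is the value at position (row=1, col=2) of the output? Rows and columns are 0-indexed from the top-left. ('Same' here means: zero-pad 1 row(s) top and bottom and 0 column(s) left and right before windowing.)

The receptive field on the zero-padded input at this output position is [-1 / -7 / 5]. Elementwise product with the kernel and sum: -1·2 + -7·3 + 5·3.

-8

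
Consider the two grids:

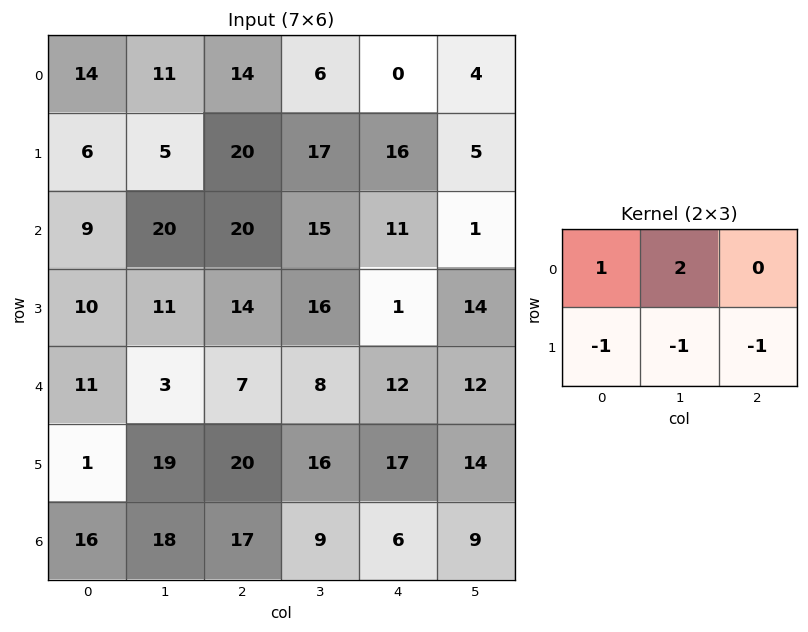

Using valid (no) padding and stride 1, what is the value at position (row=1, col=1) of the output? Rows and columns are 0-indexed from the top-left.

The receptive field on the input at this output position is [5 20 17 / 20 20 15]. Elementwise product with the kernel and sum: 5·1 + 20·2 + 20·-1 + 20·-1 + 15·-1.

-10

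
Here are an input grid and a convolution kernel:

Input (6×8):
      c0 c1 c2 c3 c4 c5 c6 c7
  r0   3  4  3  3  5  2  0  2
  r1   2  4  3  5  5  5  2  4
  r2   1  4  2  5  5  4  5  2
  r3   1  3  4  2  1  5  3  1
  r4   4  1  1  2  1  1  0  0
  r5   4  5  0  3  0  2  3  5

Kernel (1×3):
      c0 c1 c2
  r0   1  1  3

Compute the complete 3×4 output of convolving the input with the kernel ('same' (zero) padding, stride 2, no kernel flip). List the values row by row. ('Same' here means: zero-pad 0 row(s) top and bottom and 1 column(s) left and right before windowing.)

15 16 14 8
13 21 22 15
7 8 6 1

Output[0,0]: The receptive field on the zero-padded input at this output position is [0 3 4]. Elementwise product with the kernel and sum: 0·1 + 3·1 + 4·3.
Output[0,1]: The receptive field on the zero-padded input at this output position is [4 3 3]. Elementwise product with the kernel and sum: 4·1 + 3·1 + 3·3.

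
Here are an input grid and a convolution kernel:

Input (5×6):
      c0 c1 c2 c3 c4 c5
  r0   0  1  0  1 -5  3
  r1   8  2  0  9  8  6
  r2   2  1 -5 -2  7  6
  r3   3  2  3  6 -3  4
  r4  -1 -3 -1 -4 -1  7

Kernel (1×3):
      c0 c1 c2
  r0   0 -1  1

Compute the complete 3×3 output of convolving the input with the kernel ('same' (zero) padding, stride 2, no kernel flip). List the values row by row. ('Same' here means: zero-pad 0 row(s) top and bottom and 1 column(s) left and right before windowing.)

1 1 8
-1 3 -1
-2 -3 8

Output[0,0]: The receptive field on the zero-padded input at this output position is [0 0 1]. Elementwise product with the kernel and sum: 0·-1 + 1·1.
Output[0,1]: The receptive field on the zero-padded input at this output position is [1 0 1]. Elementwise product with the kernel and sum: 0·-1 + 1·1.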